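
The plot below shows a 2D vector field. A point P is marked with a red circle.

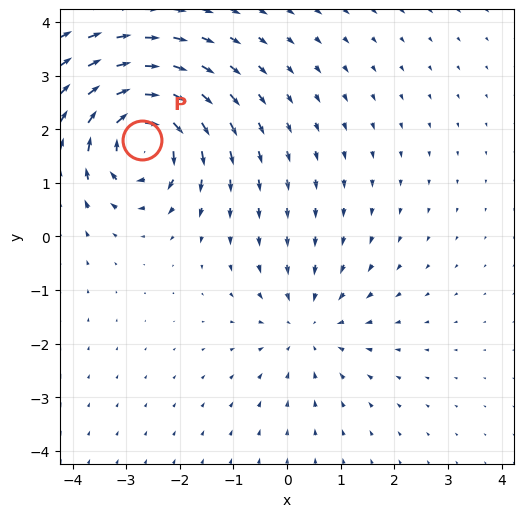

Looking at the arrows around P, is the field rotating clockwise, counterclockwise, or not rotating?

Near P at (-2.7, 1.8) the arrows circulate clockwise. The curl (z-component) there is about -7; negative curl means clockwise rotation.

clockwise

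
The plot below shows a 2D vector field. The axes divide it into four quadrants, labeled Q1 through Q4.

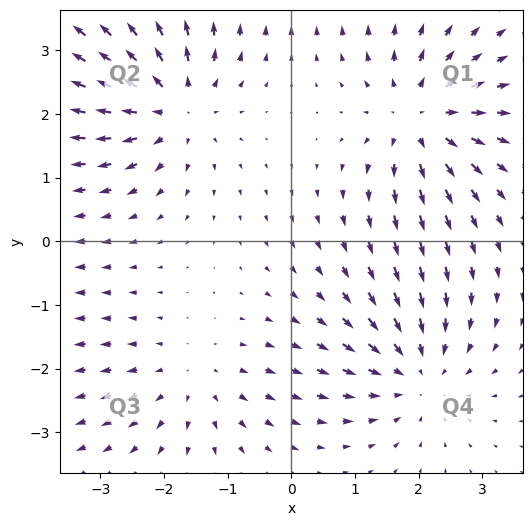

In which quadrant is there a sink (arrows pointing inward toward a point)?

The sink sits at approximately (2.0, -2.1), which lies in quadrant Q4. The divergence there is about -4, negative as expected for a sink.

Q4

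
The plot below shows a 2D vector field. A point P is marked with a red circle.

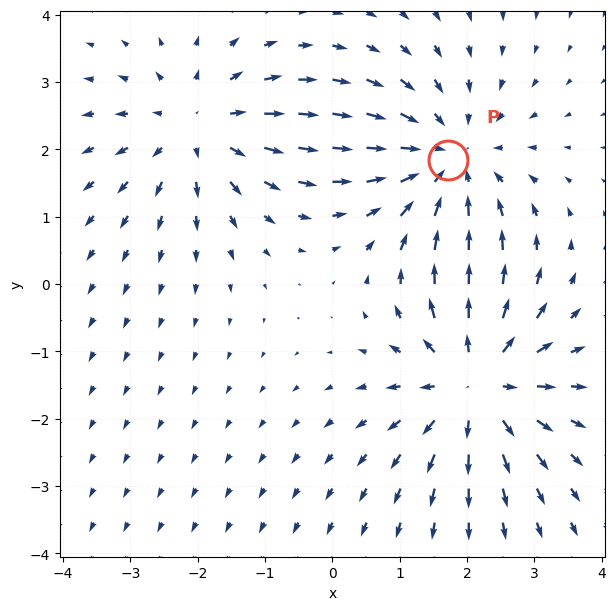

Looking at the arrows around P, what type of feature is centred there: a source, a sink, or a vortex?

At P (1.7, 1.8) the arrows converge inward. Divergence about -4, curl ≈0 — negative divergence with near-zero curl is a sink.

sink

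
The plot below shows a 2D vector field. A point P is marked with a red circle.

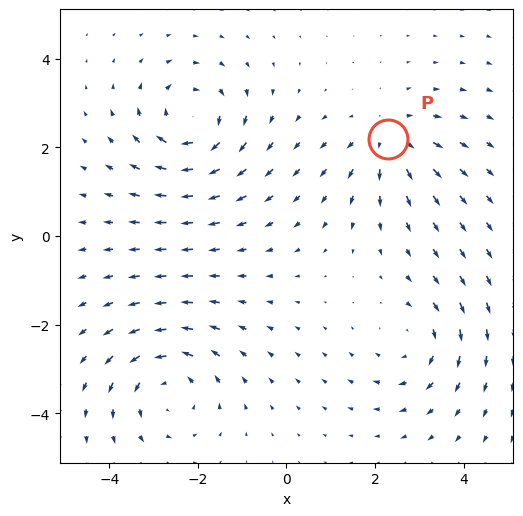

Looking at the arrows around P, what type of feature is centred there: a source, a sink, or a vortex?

At P (2.3, 2.2) the arrows spread outward. Divergence about +4, curl ≈0 — positive divergence with near-zero curl is a source.

source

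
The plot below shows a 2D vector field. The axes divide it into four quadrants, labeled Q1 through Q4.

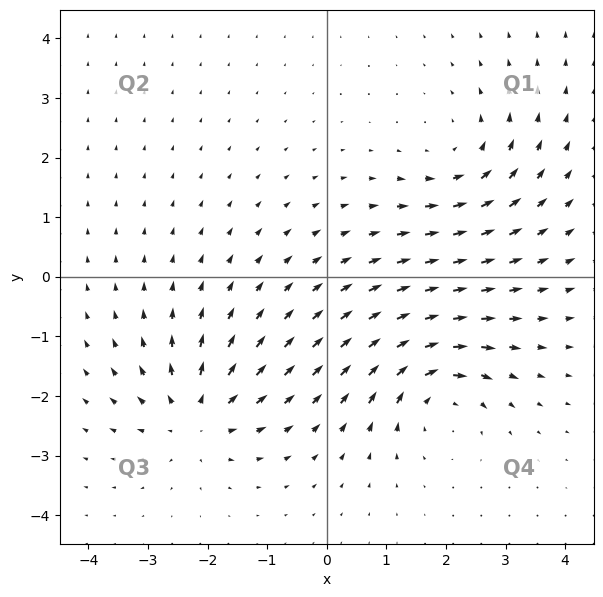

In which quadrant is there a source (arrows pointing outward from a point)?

The source sits at approximately (-2.2, -2.3), which lies in quadrant Q3. The divergence there is about +5, positive as expected for a source.

Q3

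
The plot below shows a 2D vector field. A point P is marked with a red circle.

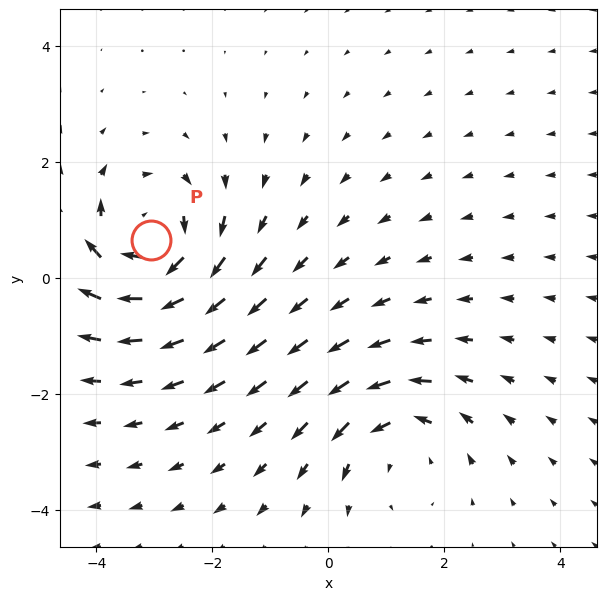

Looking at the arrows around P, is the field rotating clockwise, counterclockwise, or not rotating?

clockwise

Near P at (-3.1, 0.7) the arrows circulate clockwise. The curl (z-component) there is about -4; negative curl means clockwise rotation.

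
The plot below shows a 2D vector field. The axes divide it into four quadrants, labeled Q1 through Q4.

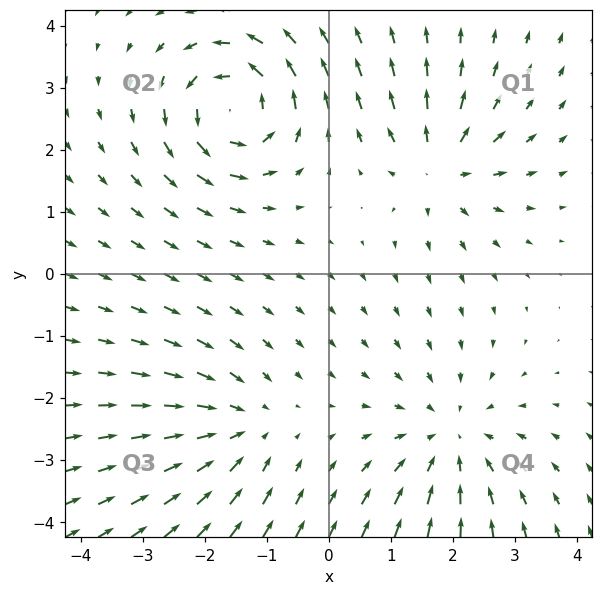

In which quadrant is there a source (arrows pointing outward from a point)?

The source sits at approximately (1.8, 1.7), which lies in quadrant Q1. The divergence there is about +5, positive as expected for a source.

Q1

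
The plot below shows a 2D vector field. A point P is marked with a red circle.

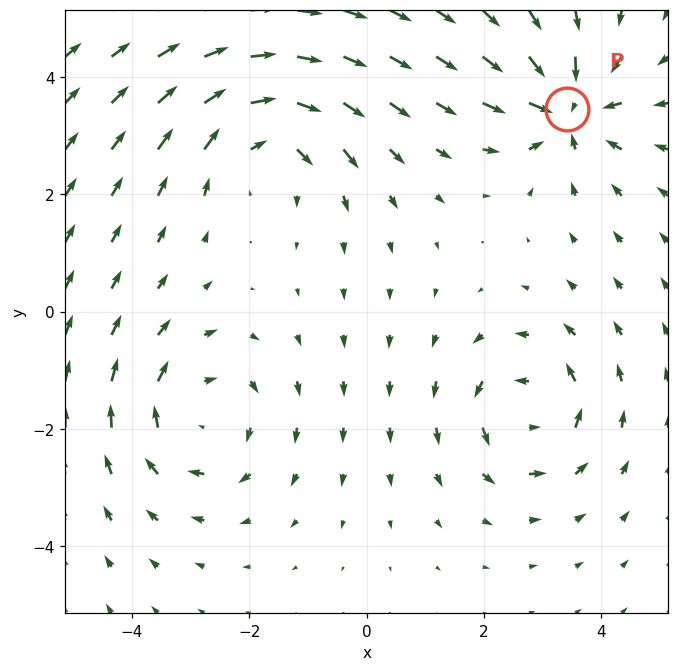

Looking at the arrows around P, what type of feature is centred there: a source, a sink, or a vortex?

At P (3.4, 3.5) the arrows converge inward. Divergence about -5, curl ≈0 — negative divergence with near-zero curl is a sink.

sink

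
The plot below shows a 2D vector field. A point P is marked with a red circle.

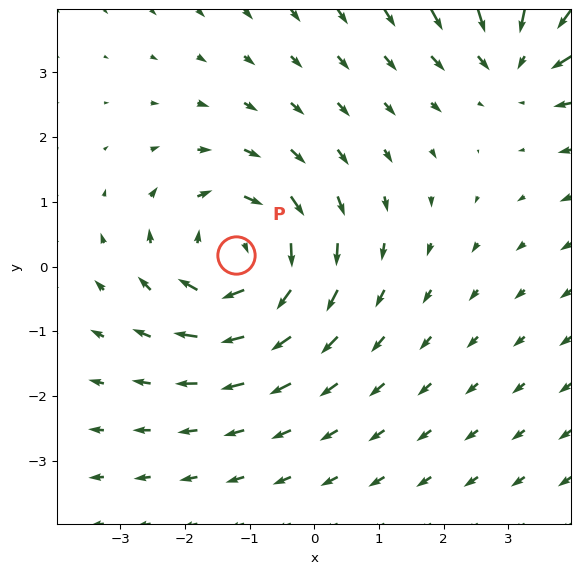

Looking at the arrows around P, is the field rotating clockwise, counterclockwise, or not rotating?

clockwise

Near P at (-1.2, 0.2) the arrows circulate clockwise. The curl (z-component) there is about -3; negative curl means clockwise rotation.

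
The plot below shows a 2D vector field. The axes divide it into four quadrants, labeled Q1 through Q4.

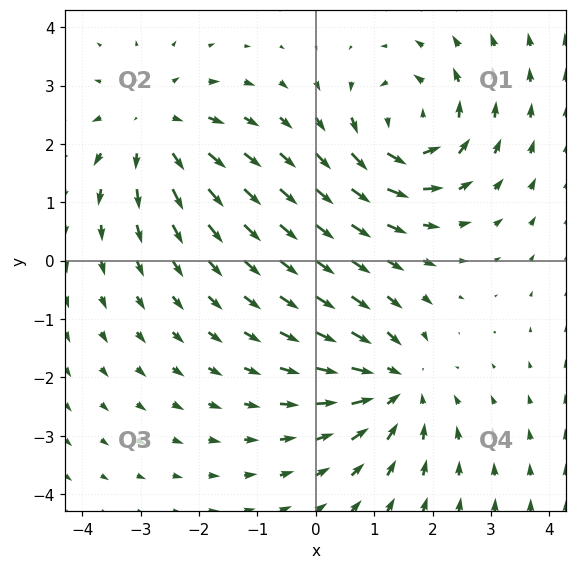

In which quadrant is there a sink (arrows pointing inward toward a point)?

Q4

The sink sits at approximately (1.4, -2.1), which lies in quadrant Q4. The divergence there is about -4, negative as expected for a sink.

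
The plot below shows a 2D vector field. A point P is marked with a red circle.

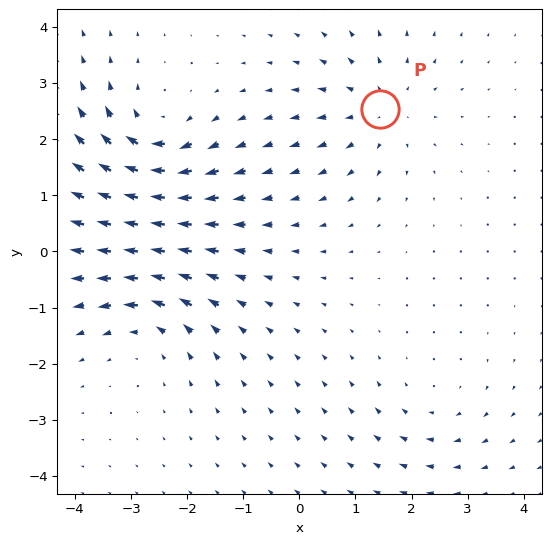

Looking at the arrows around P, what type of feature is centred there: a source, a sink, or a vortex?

At P (1.4, 2.5) the arrows spread outward. Divergence about +4, curl ≈0 — positive divergence with near-zero curl is a source.

source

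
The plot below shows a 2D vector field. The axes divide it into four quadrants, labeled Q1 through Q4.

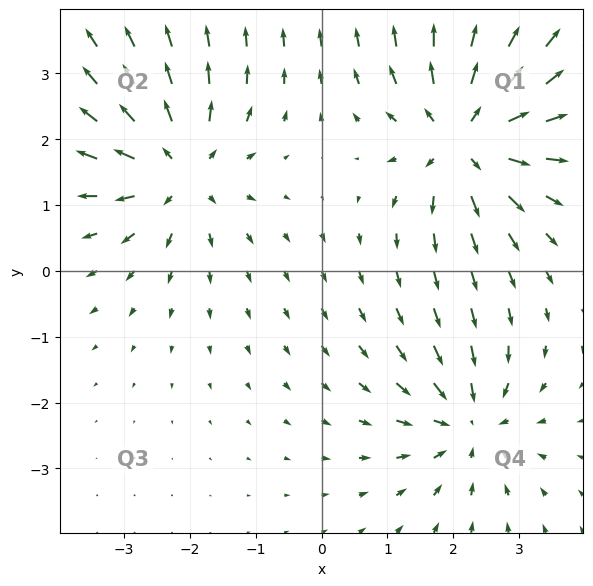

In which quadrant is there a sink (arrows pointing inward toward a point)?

Q4

The sink sits at approximately (2.2, -2.3), which lies in quadrant Q4. The divergence there is about -3, negative as expected for a sink.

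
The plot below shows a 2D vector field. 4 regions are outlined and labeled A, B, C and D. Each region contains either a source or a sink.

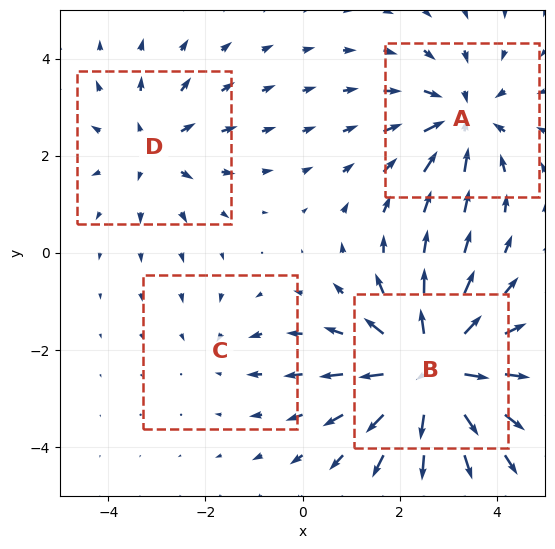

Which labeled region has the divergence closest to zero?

C

Divergence at each region's feature centre — A: about -5, B: about +8, C: about -2, D: about +3. Region C is closest to zero.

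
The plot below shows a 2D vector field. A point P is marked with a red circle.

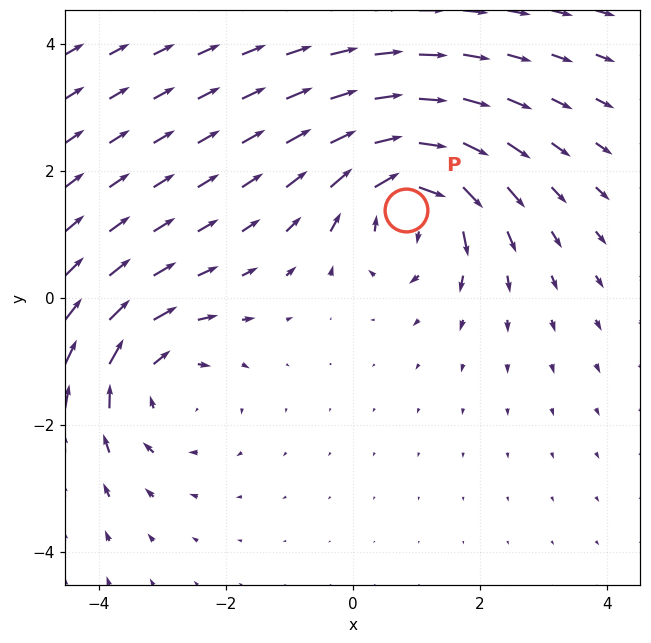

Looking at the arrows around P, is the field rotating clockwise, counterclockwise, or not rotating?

Near P at (0.8, 1.4) the arrows circulate clockwise. The curl (z-component) there is about -5; negative curl means clockwise rotation.

clockwise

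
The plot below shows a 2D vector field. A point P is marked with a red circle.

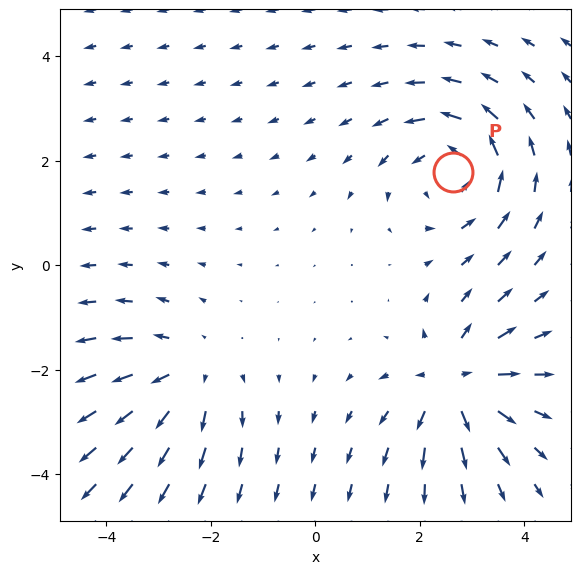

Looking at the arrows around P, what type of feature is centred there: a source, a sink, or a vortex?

At P (2.6, 1.8) the arrows circulate counterclockwise. Divergence ≈0, curl about +3 — near-zero divergence with nonzero curl is a vortex.

vortex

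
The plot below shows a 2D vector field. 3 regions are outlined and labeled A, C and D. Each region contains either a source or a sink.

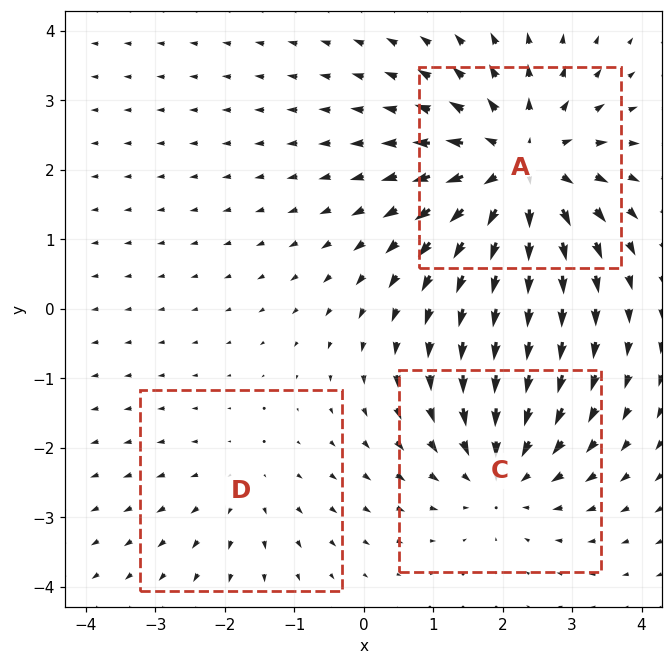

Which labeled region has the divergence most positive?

A

Divergence at each region's feature centre — A: about +5, C: about -3, D: about +2. Region A is most positive.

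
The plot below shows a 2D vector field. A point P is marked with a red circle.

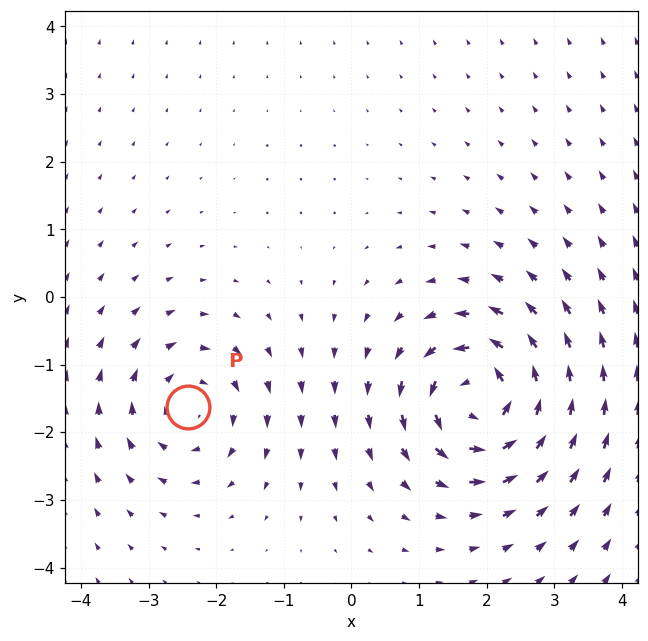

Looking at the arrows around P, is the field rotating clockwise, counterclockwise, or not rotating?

Near P at (-2.4, -1.6) the arrows circulate clockwise. The curl (z-component) there is about -4; negative curl means clockwise rotation.

clockwise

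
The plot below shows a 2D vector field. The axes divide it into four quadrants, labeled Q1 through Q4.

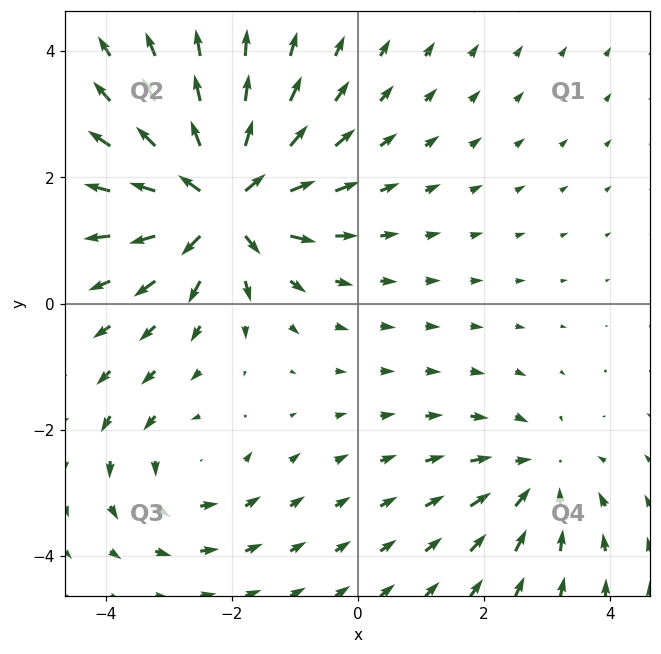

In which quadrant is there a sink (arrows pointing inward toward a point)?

Q4

The sink sits at approximately (2.9, -2.7), which lies in quadrant Q4. The divergence there is about -3, negative as expected for a sink.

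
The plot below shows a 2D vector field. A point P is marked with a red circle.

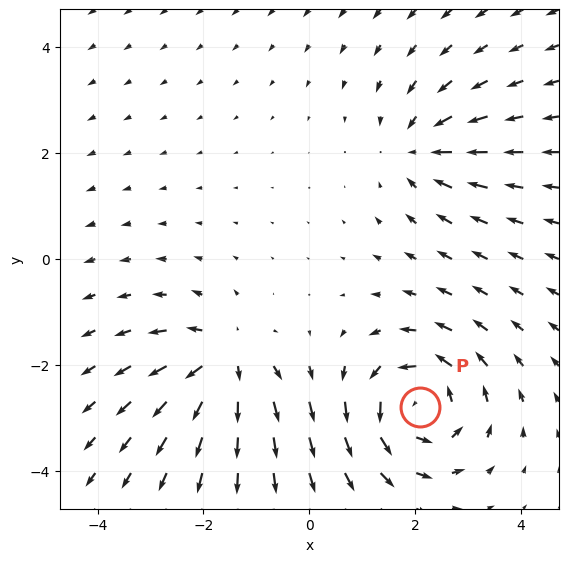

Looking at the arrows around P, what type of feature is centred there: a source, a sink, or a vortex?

vortex

At P (2.1, -2.8) the arrows circulate counterclockwise. Divergence ≈0, curl about +4 — near-zero divergence with nonzero curl is a vortex.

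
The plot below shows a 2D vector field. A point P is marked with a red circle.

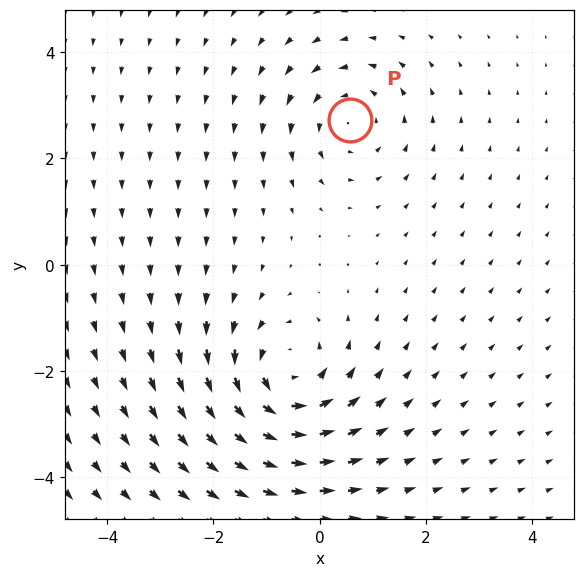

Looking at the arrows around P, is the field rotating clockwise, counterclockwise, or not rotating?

Near P at (0.6, 2.7) the arrows circulate counterclockwise. The curl (z-component) there is about +3; positive curl means counterclockwise rotation.

counterclockwise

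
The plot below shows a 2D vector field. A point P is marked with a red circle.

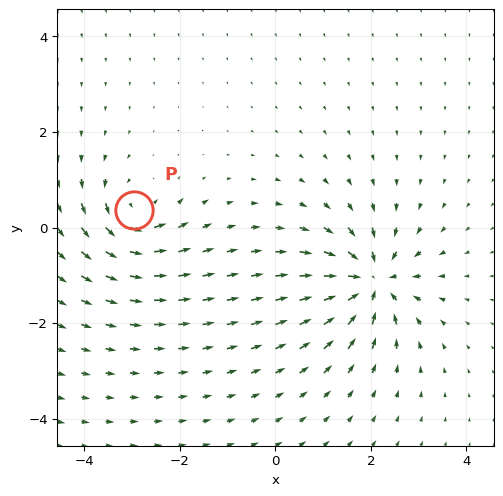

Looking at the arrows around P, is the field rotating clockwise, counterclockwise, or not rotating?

Near P at (-3.0, 0.4) the arrows circulate counterclockwise. The curl (z-component) there is about +5; positive curl means counterclockwise rotation.

counterclockwise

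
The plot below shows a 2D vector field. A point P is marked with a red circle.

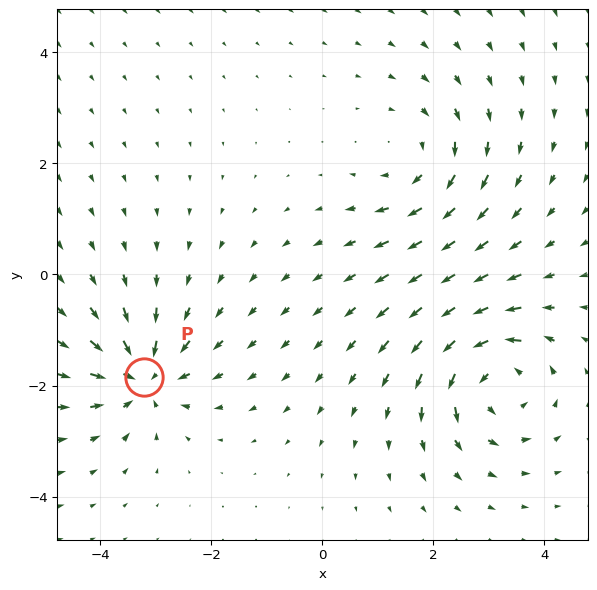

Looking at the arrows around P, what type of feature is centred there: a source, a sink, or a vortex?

At P (-3.2, -1.8) the arrows converge inward. Divergence about -4, curl ≈0 — negative divergence with near-zero curl is a sink.

sink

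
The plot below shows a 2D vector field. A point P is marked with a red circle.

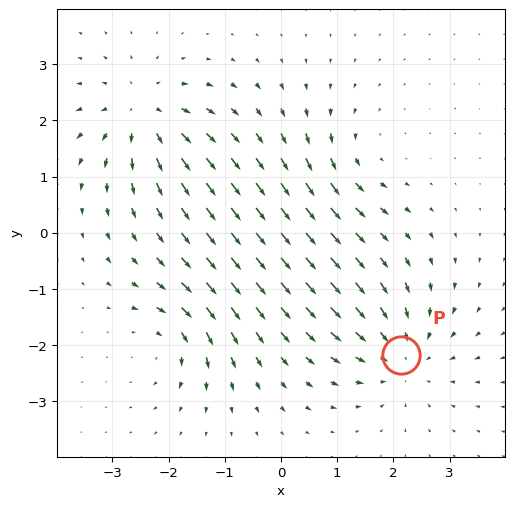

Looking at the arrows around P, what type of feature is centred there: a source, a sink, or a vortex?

sink

At P (2.1, -2.2) the arrows converge inward. Divergence about -4, curl ≈0 — negative divergence with near-zero curl is a sink.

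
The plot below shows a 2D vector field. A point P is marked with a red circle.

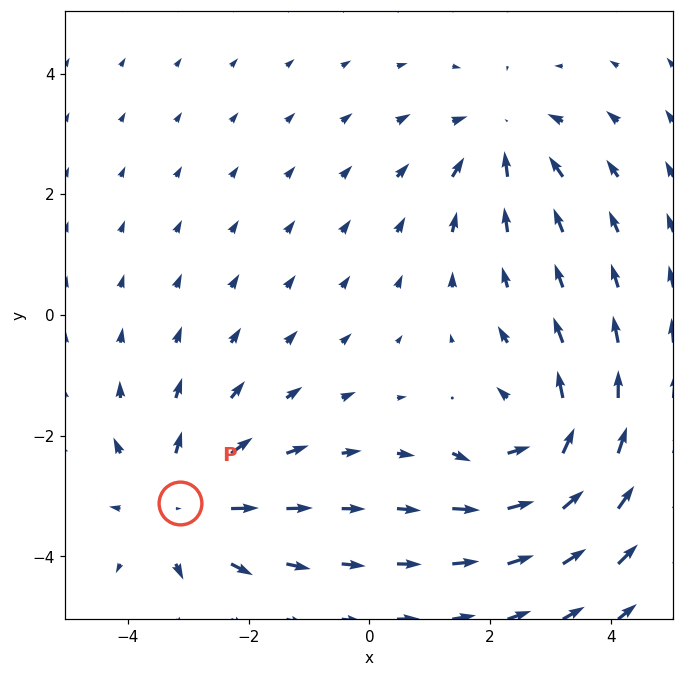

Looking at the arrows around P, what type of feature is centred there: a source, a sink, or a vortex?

At P (-3.1, -3.1) the arrows spread outward. Divergence about +4, curl ≈0 — positive divergence with near-zero curl is a source.

source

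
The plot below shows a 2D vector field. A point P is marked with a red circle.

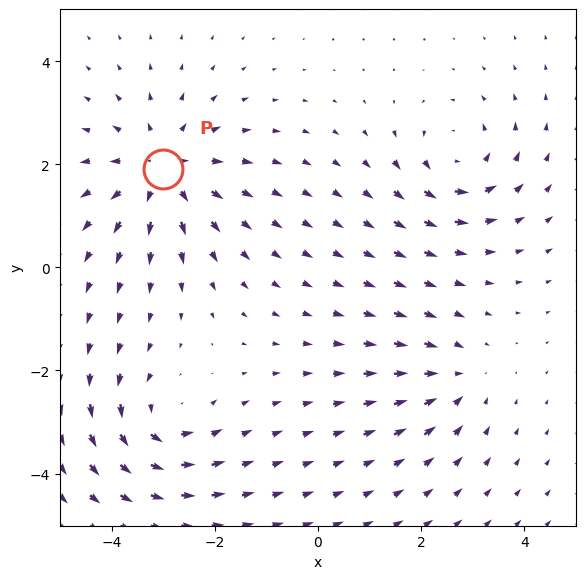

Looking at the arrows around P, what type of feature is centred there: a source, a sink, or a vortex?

source

At P (-3.0, 1.9) the arrows spread outward. Divergence about +5, curl ≈0 — positive divergence with near-zero curl is a source.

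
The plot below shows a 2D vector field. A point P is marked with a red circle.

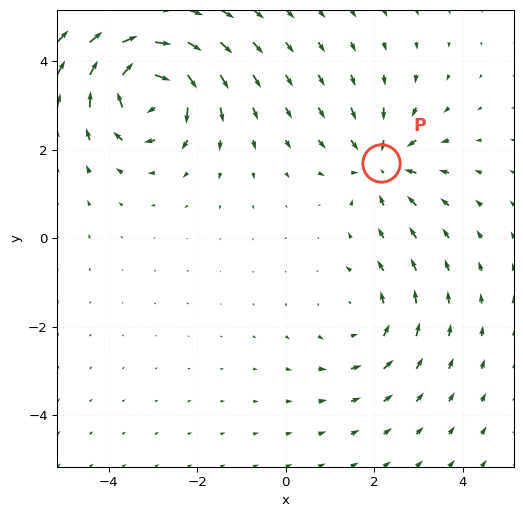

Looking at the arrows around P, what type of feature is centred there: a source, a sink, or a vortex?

sink

At P (2.2, 1.7) the arrows converge inward. Divergence about -3, curl ≈0 — negative divergence with near-zero curl is a sink.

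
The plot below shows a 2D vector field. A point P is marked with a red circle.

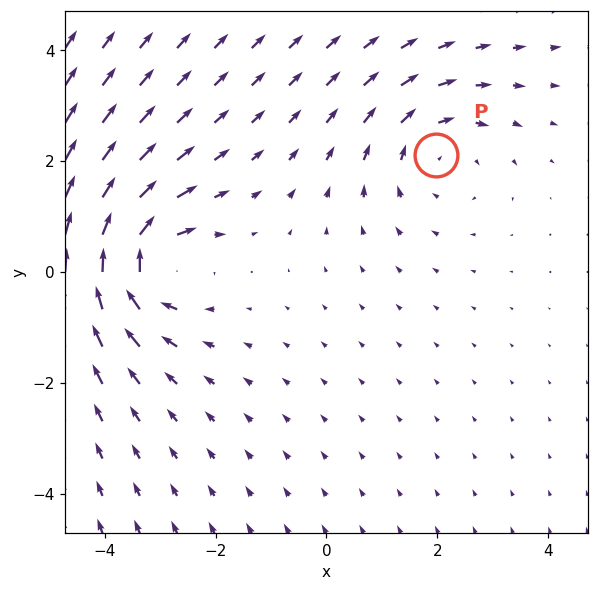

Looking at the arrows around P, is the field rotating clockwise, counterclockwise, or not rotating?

clockwise

Near P at (2.0, 2.1) the arrows circulate clockwise. The curl (z-component) there is about -2; negative curl means clockwise rotation.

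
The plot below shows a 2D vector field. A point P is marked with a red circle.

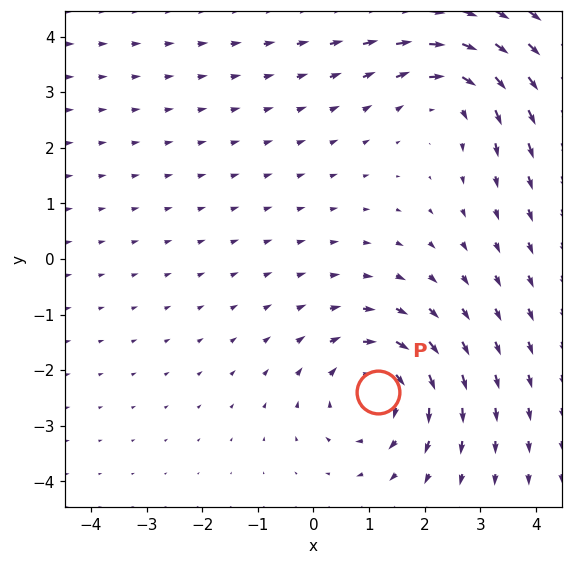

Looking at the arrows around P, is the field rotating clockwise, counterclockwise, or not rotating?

clockwise

Near P at (1.2, -2.4) the arrows circulate clockwise. The curl (z-component) there is about -3; negative curl means clockwise rotation.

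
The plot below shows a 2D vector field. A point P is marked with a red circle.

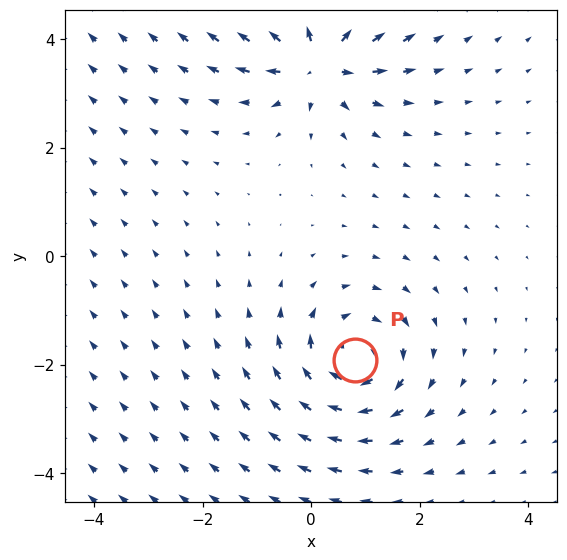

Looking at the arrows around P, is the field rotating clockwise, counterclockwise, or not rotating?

Near P at (0.8, -1.9) the arrows circulate clockwise. The curl (z-component) there is about -5; negative curl means clockwise rotation.

clockwise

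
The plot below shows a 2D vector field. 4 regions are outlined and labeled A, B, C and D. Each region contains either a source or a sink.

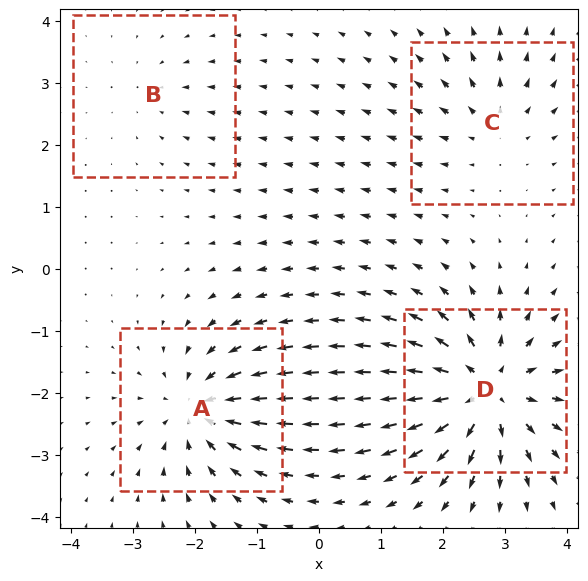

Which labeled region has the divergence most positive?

Divergence at each region's feature centre — A: about -6, B: about -2, C: about +4, D: about +9. Region D is most positive.

D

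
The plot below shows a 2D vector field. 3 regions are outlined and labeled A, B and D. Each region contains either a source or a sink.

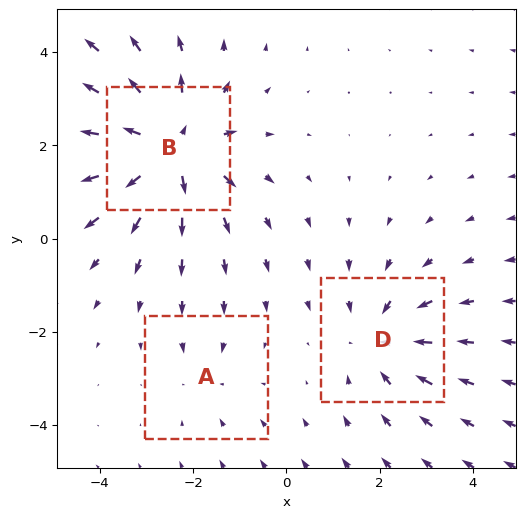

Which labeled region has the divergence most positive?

B

Divergence at each region's feature centre — A: about -2, B: about +5, D: about -3. Region B is most positive.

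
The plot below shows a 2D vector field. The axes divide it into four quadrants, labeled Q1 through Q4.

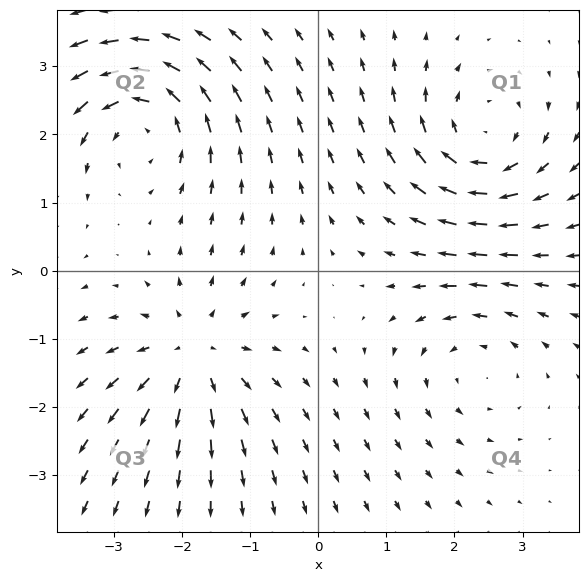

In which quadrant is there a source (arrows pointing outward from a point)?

The source sits at approximately (-1.8, -1.2), which lies in quadrant Q3. The divergence there is about +4, positive as expected for a source.

Q3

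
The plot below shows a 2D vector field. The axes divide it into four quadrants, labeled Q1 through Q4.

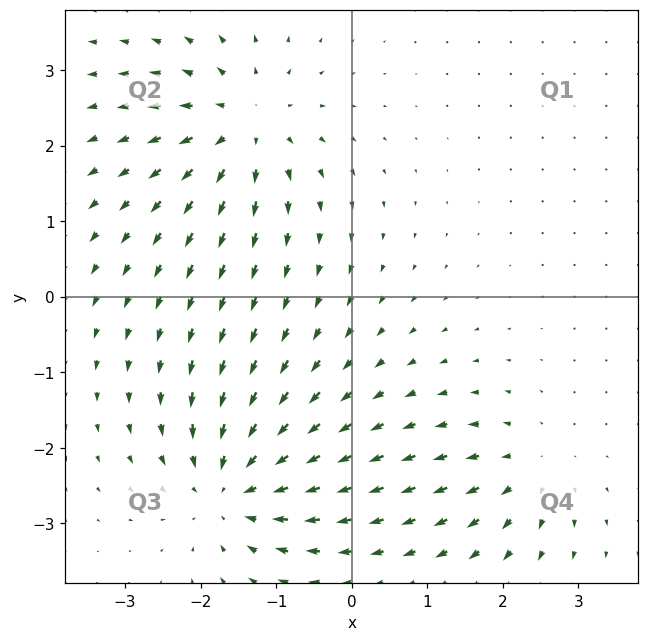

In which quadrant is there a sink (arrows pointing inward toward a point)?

Q3

The sink sits at approximately (-1.6, -2.5), which lies in quadrant Q3. The divergence there is about -6, negative as expected for a sink.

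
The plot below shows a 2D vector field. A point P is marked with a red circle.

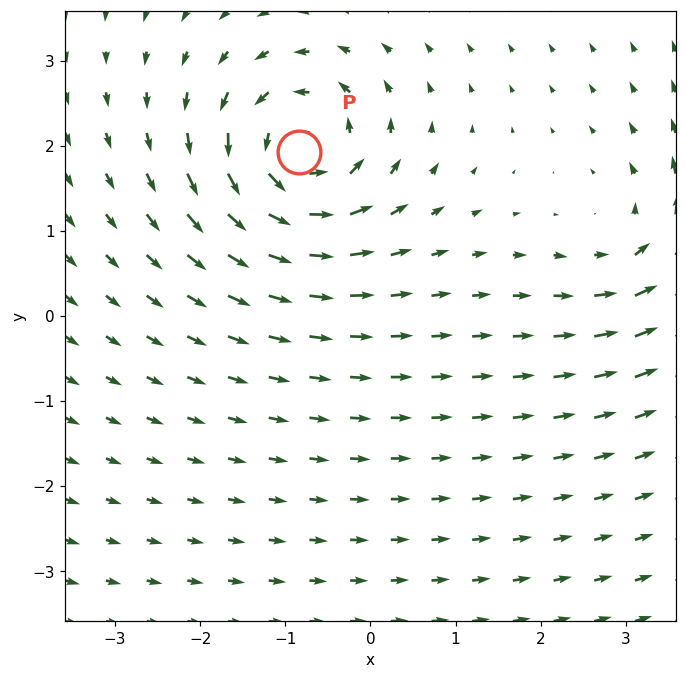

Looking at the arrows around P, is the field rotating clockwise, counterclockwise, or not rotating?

counterclockwise

Near P at (-0.8, 1.9) the arrows circulate counterclockwise. The curl (z-component) there is about +6; positive curl means counterclockwise rotation.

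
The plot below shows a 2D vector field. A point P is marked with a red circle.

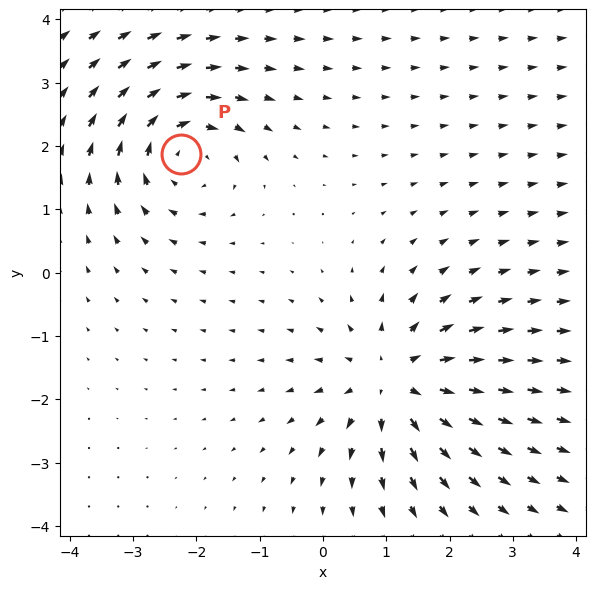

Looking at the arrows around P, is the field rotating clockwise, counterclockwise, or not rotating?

clockwise

Near P at (-2.2, 1.9) the arrows circulate clockwise. The curl (z-component) there is about -4; negative curl means clockwise rotation.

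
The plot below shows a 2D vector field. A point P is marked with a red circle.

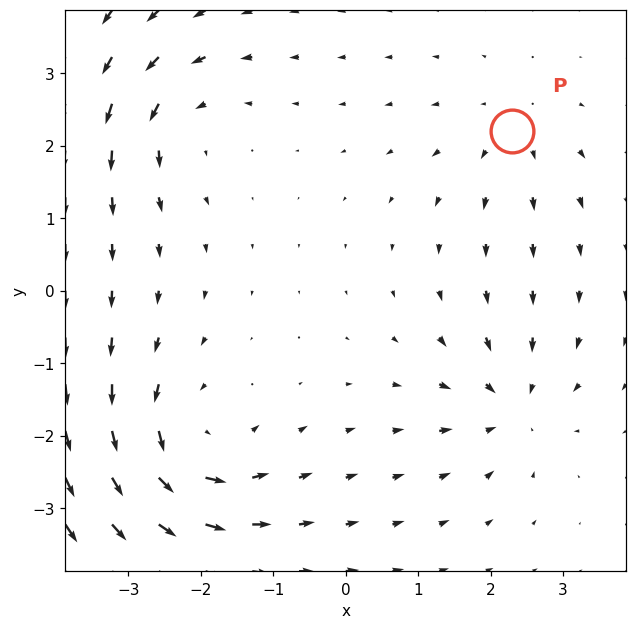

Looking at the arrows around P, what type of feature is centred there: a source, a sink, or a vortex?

source

At P (2.3, 2.2) the arrows spread outward. Divergence about +2, curl ≈0 — positive divergence with near-zero curl is a source.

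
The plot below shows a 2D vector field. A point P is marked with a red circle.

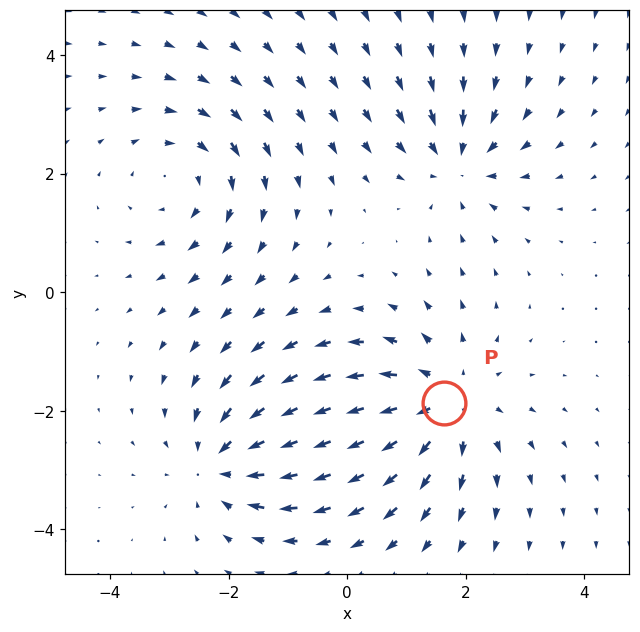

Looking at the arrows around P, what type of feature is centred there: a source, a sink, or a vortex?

At P (1.6, -1.9) the arrows spread outward. Divergence about +4, curl ≈0 — positive divergence with near-zero curl is a source.

source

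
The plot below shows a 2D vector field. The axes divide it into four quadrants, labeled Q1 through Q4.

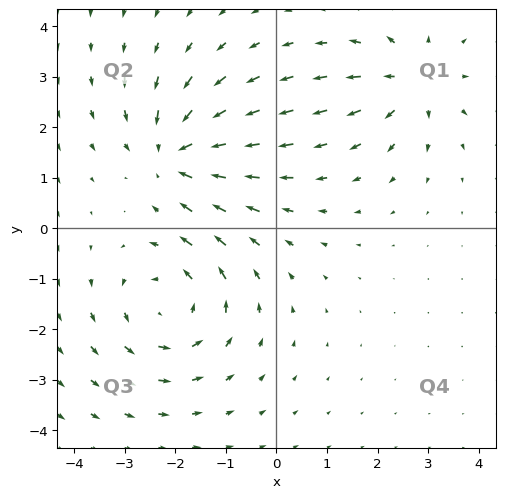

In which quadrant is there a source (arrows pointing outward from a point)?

The source sits at approximately (2.7, 2.9), which lies in quadrant Q1. The divergence there is about +4, positive as expected for a source.

Q1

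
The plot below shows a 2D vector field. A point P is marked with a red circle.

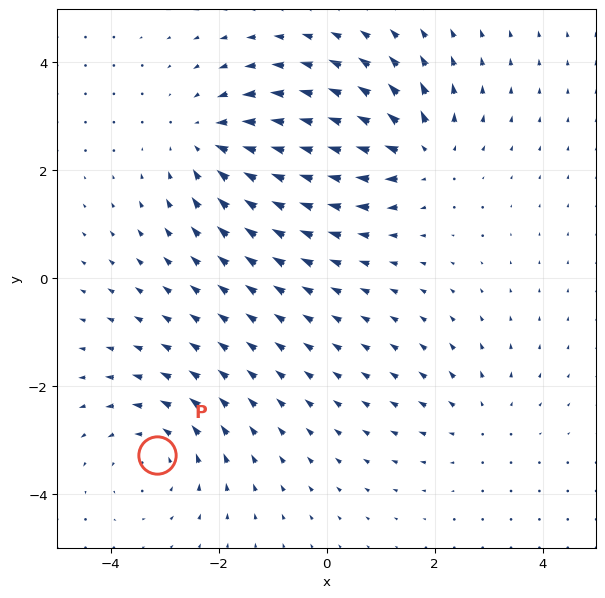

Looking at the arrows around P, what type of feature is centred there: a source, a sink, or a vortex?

At P (-3.1, -3.3) the arrows circulate counterclockwise. Divergence ≈0, curl about +3 — near-zero divergence with nonzero curl is a vortex.

vortex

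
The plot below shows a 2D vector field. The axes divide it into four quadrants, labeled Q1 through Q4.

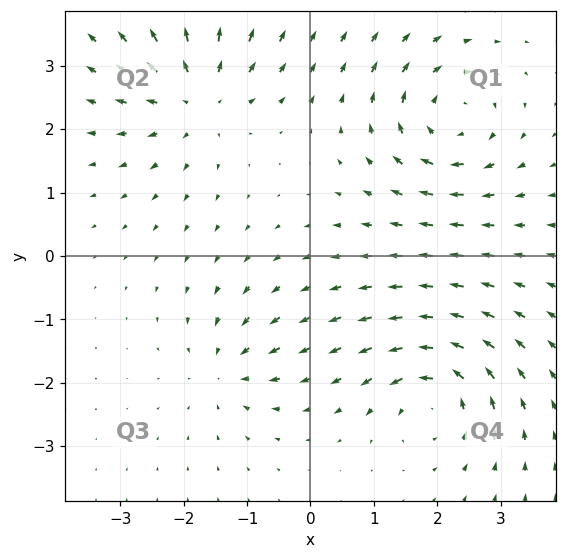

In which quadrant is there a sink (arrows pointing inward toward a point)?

The sink sits at approximately (-1.3, -1.8), which lies in quadrant Q3. The divergence there is about -4, negative as expected for a sink.

Q3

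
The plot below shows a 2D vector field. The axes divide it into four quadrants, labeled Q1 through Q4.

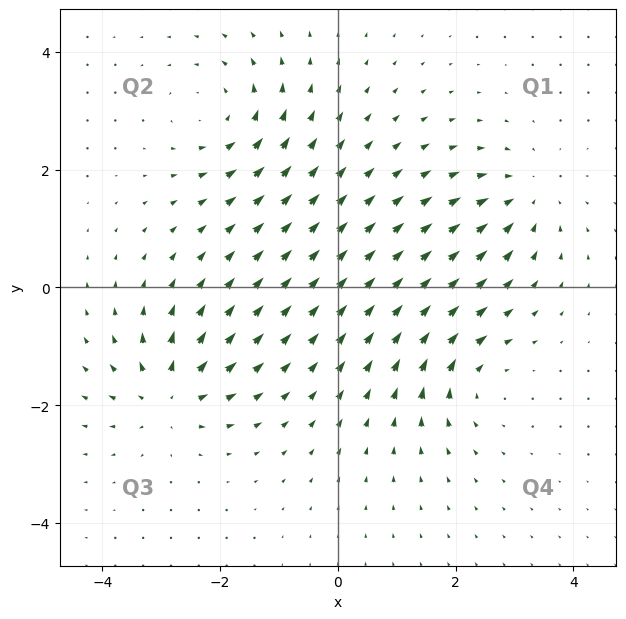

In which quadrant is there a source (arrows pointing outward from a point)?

Q3

The source sits at approximately (-2.9, -1.8), which lies in quadrant Q3. The divergence there is about +6, positive as expected for a source.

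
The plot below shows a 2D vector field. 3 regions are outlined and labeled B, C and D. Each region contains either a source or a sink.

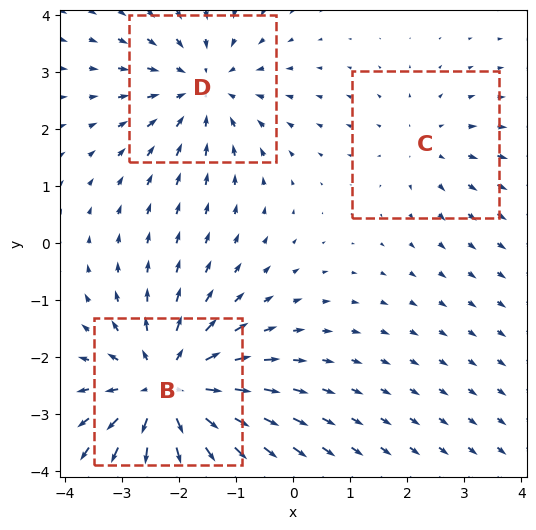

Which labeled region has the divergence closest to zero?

Divergence at each region's feature centre — B: about +4, C: about +2, D: about -3. Region C is closest to zero.

C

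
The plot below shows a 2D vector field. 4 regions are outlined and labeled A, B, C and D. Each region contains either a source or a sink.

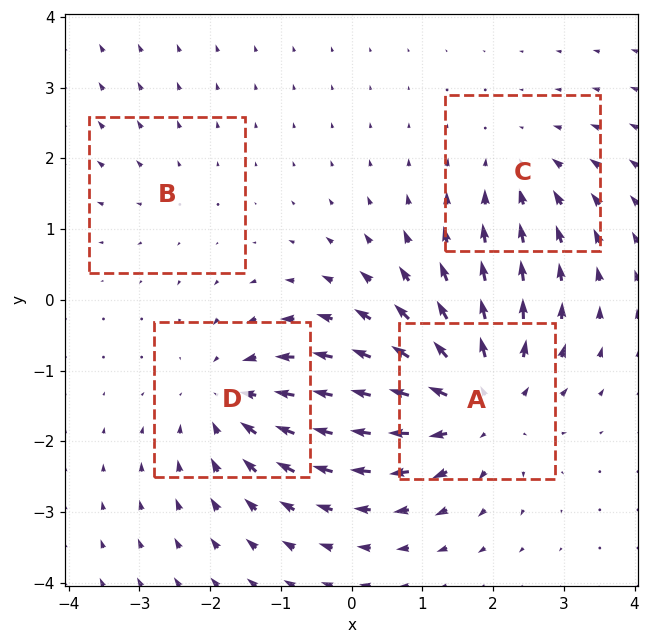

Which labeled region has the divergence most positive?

A

Divergence at each region's feature centre — A: about +6, B: about +2, C: about -3, D: about -4. Region A is most positive.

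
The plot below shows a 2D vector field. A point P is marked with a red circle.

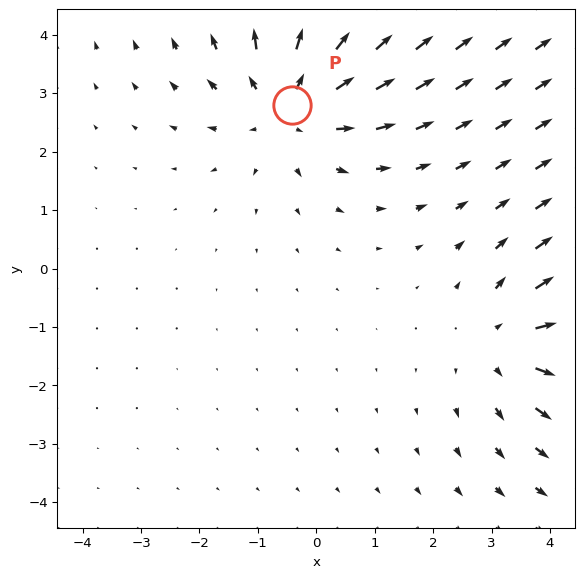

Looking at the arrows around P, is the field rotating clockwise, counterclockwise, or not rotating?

not rotating

Near P at (-0.4, 2.8) the arrows show no circulation. The curl there is ≈0.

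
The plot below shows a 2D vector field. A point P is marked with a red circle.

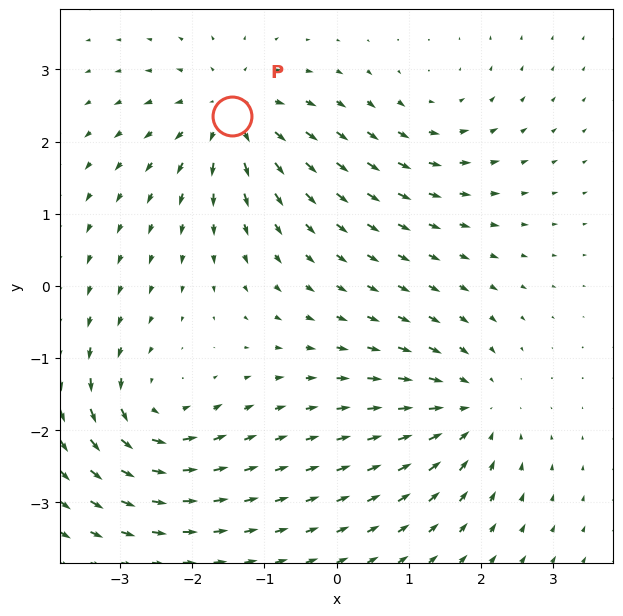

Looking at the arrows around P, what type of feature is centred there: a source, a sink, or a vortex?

source

At P (-1.5, 2.4) the arrows spread outward. Divergence about +4, curl ≈0 — positive divergence with near-zero curl is a source.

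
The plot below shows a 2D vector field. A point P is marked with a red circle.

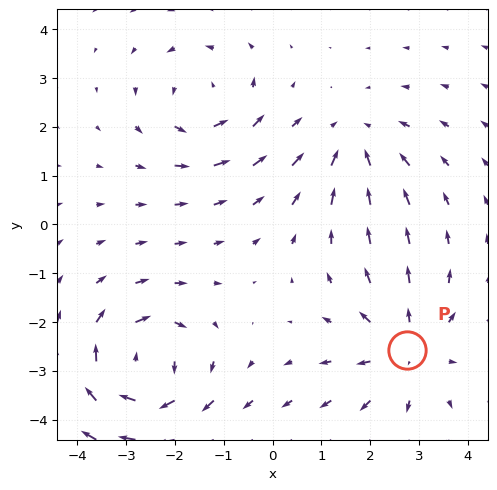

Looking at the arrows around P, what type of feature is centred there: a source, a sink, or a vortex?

At P (2.8, -2.6) the arrows spread outward. Divergence about +4, curl ≈0 — positive divergence with near-zero curl is a source.

source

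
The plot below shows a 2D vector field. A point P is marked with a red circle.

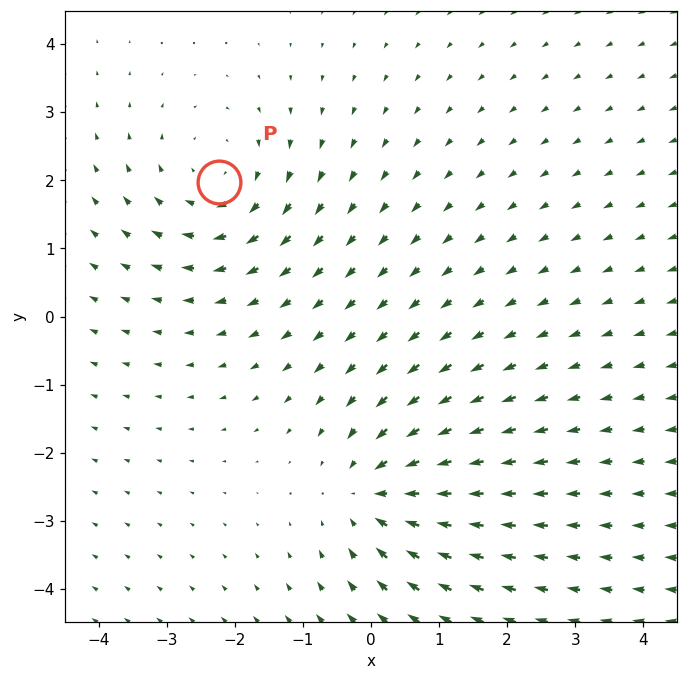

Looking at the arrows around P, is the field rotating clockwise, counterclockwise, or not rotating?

Near P at (-2.2, 2.0) the arrows circulate clockwise. The curl (z-component) there is about -2; negative curl means clockwise rotation.

clockwise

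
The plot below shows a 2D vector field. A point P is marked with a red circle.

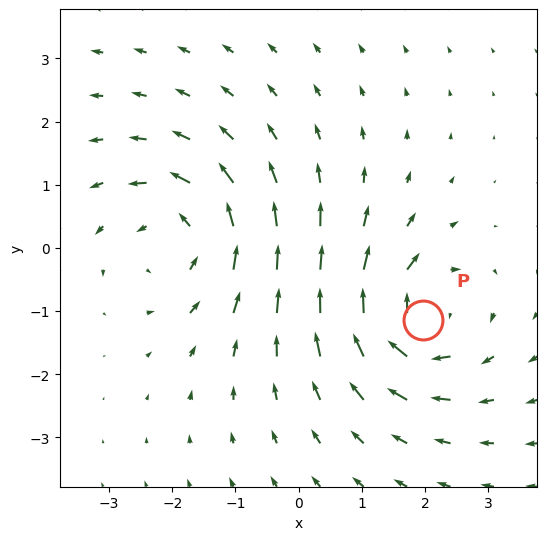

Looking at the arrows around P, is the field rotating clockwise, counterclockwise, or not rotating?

Near P at (2.0, -1.1) the arrows circulate clockwise. The curl (z-component) there is about -5; negative curl means clockwise rotation.

clockwise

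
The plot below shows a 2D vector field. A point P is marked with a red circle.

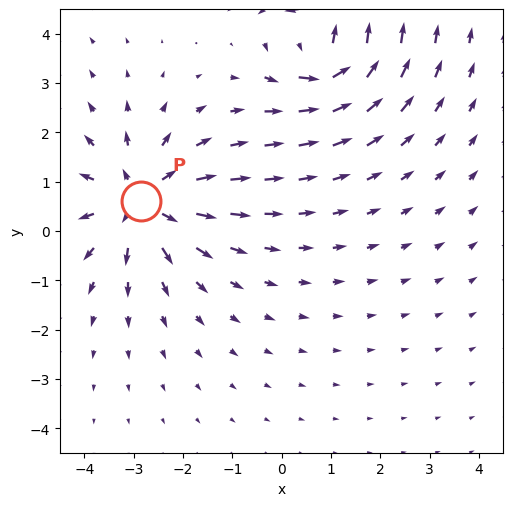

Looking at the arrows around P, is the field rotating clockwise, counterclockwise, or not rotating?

Near P at (-2.9, 0.6) the arrows show no circulation. The curl there is ≈0.

not rotating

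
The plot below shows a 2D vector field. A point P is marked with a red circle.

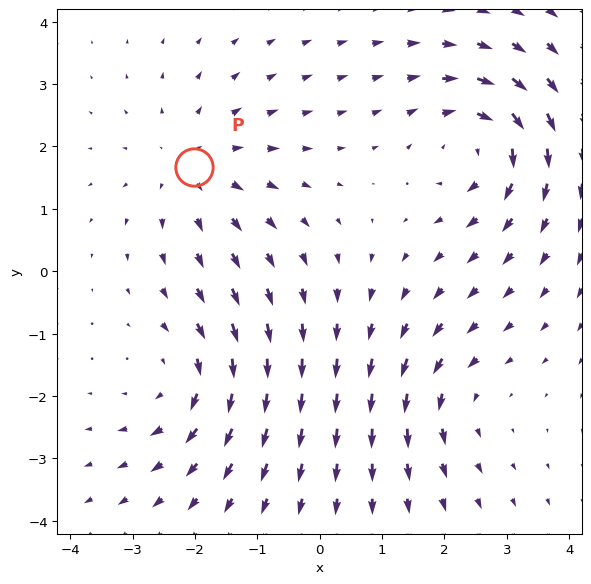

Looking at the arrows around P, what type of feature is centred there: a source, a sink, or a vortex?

source

At P (-2.0, 1.7) the arrows spread outward. Divergence about +4, curl ≈0 — positive divergence with near-zero curl is a source.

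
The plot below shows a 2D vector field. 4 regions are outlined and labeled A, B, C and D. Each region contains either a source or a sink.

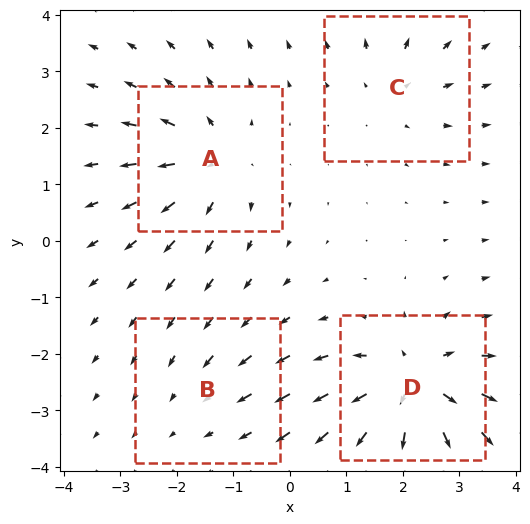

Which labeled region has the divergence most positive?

Divergence at each region's feature centre — A: about +5, B: about -2, C: about +3, D: about +7. Region D is most positive.

D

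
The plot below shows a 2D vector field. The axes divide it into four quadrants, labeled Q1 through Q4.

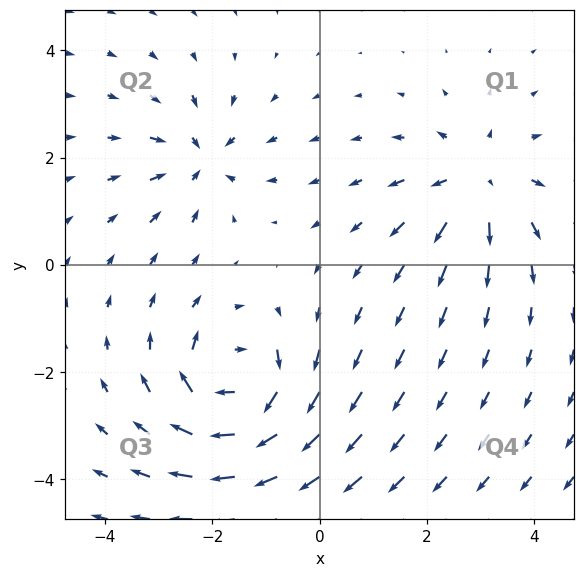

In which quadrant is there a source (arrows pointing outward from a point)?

Q1

The source sits at approximately (3.0, 1.5), which lies in quadrant Q1. The divergence there is about +4, positive as expected for a source.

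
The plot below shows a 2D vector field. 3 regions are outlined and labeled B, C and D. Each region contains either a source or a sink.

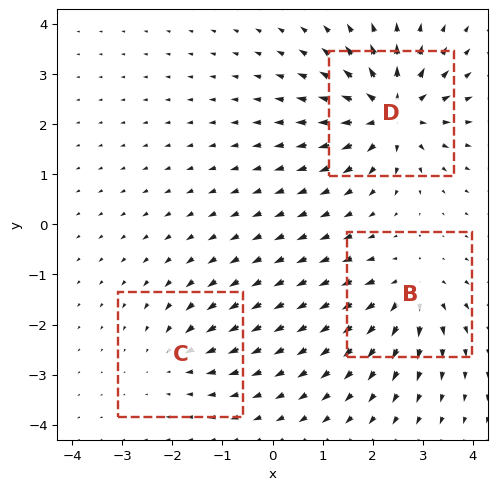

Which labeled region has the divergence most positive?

Divergence at each region's feature centre — B: about +4, C: about -2, D: about +6. Region D is most positive.

D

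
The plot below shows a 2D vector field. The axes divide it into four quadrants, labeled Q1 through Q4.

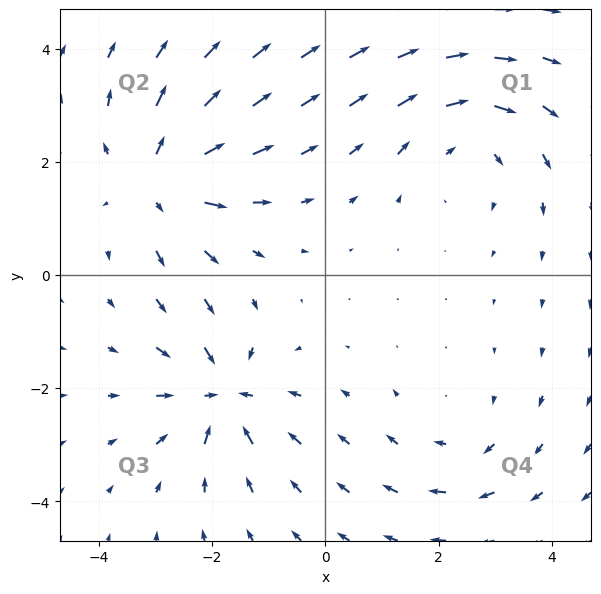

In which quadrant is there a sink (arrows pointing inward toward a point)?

Q3

The sink sits at approximately (-1.8, -2.1), which lies in quadrant Q3. The divergence there is about -6, negative as expected for a sink.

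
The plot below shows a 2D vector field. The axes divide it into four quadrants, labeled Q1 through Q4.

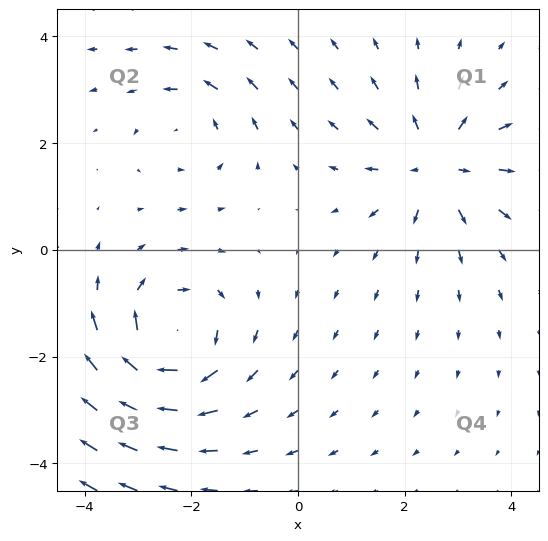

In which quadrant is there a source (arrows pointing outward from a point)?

The source sits at approximately (2.6, 1.6), which lies in quadrant Q1. The divergence there is about +3, positive as expected for a source.

Q1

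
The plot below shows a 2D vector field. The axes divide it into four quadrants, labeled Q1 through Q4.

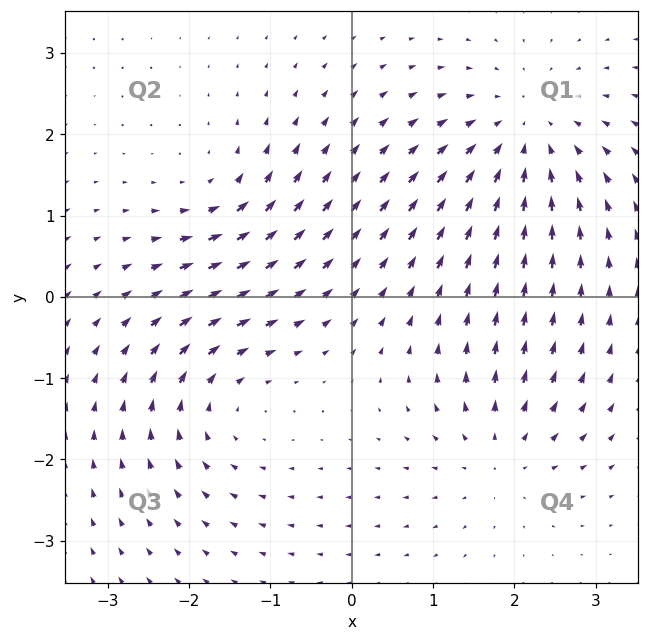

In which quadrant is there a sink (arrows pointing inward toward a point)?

Q1

The sink sits at approximately (2.1, 2.0), which lies in quadrant Q1. The divergence there is about -5, negative as expected for a sink.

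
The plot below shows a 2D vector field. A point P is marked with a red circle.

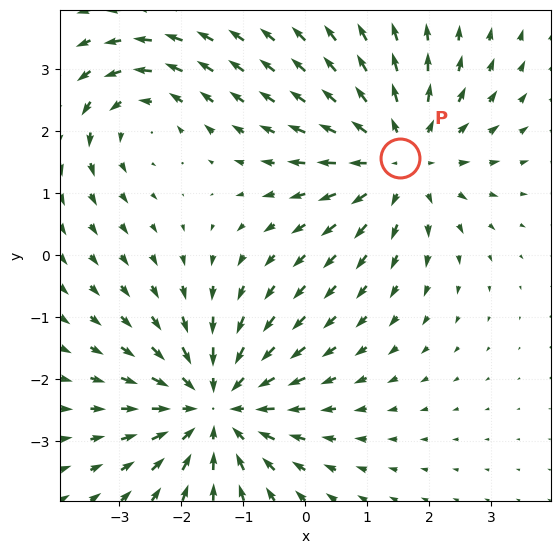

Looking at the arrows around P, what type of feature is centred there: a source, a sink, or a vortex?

At P (1.5, 1.6) the arrows spread outward. Divergence about +4, curl ≈0 — positive divergence with near-zero curl is a source.

source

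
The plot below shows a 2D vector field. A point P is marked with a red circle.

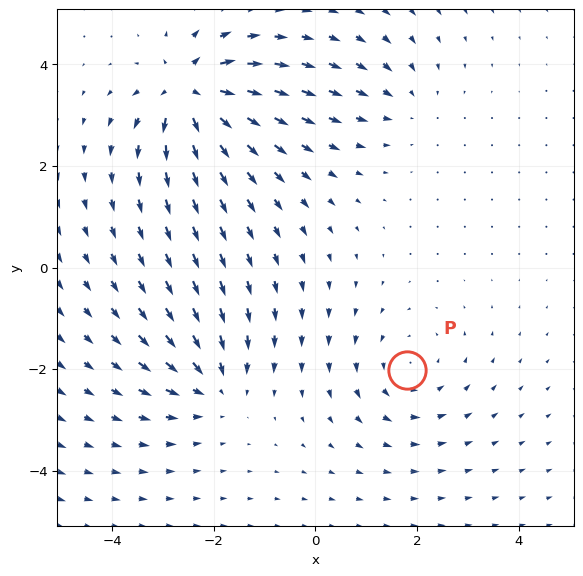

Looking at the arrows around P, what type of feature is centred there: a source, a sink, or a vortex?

vortex

At P (1.8, -2.0) the arrows circulate counterclockwise. Divergence ≈0, curl about +3 — near-zero divergence with nonzero curl is a vortex.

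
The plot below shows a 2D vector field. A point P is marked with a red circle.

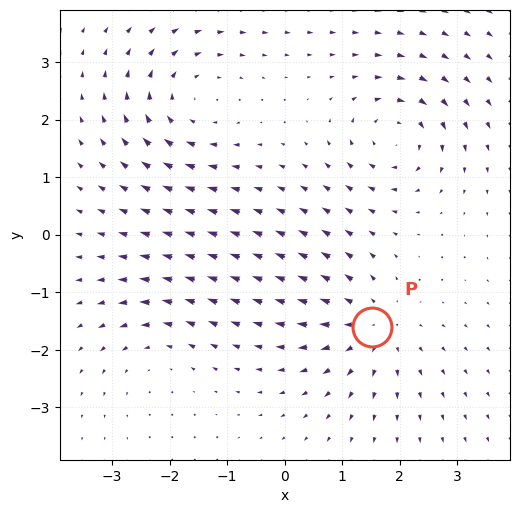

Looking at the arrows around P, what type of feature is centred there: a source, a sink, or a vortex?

source

At P (1.5, -1.6) the arrows spread outward. Divergence about +4, curl ≈0 — positive divergence with near-zero curl is a source.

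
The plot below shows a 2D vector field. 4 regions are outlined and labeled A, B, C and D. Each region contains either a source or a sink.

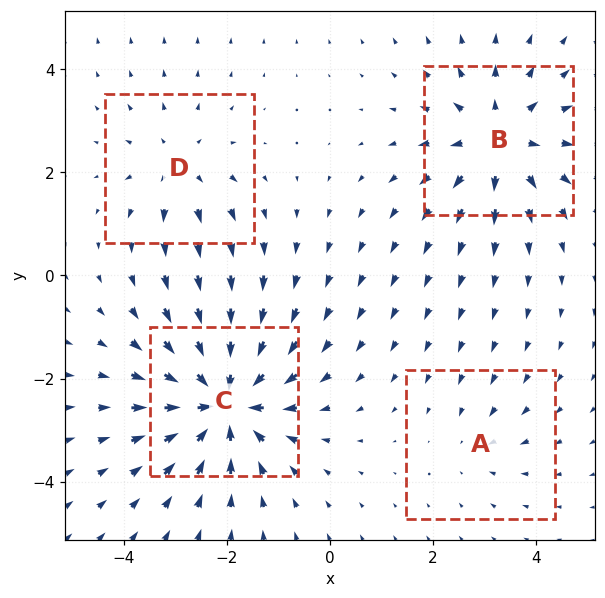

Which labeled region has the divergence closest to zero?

A

Divergence at each region's feature centre — A: about -2, B: about +5, C: about -7, D: about +3. Region A is closest to zero.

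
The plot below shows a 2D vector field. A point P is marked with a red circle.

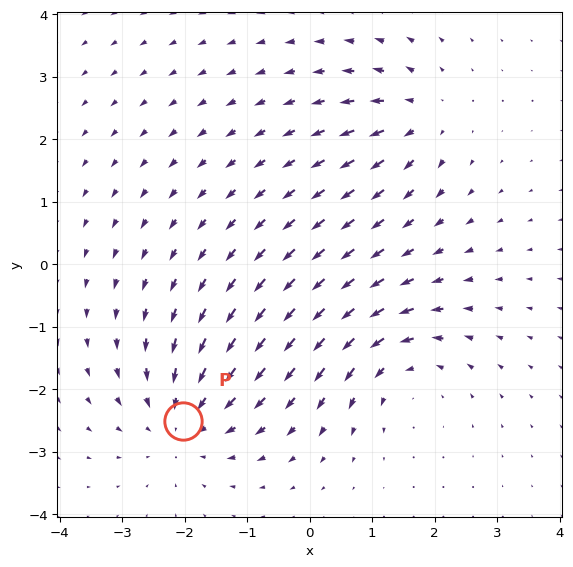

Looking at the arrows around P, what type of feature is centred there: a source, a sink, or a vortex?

At P (-2.0, -2.5) the arrows converge inward. Divergence about -4, curl ≈0 — negative divergence with near-zero curl is a sink.

sink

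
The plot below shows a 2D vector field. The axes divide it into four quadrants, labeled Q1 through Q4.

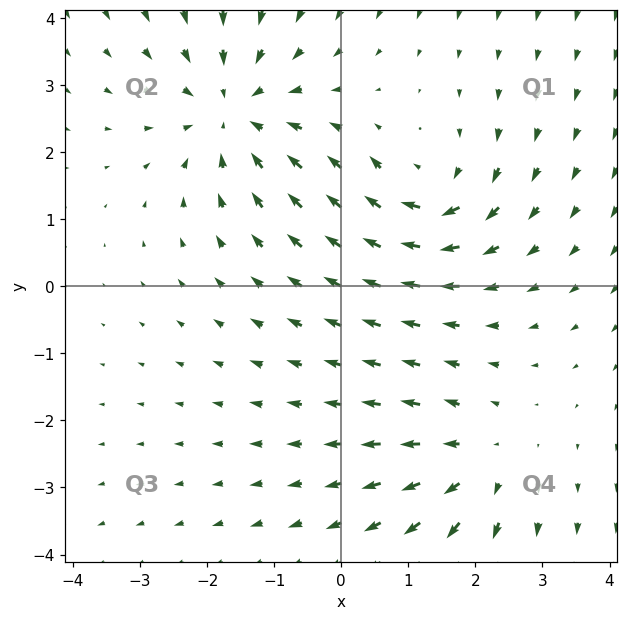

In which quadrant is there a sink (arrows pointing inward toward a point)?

The sink sits at approximately (-1.6, 2.6), which lies in quadrant Q2. The divergence there is about -4, negative as expected for a sink.

Q2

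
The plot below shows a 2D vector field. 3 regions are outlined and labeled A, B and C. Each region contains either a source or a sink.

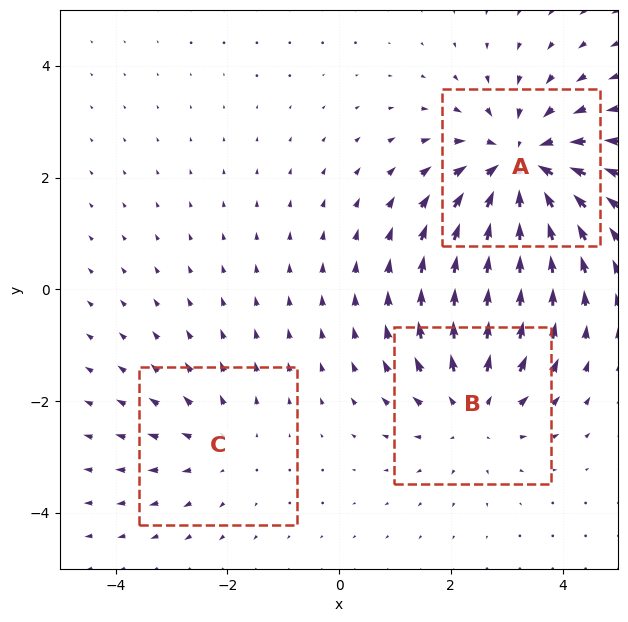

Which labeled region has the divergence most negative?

A

Divergence at each region's feature centre — A: about -4, B: about +3, C: about +2. Region A is most negative.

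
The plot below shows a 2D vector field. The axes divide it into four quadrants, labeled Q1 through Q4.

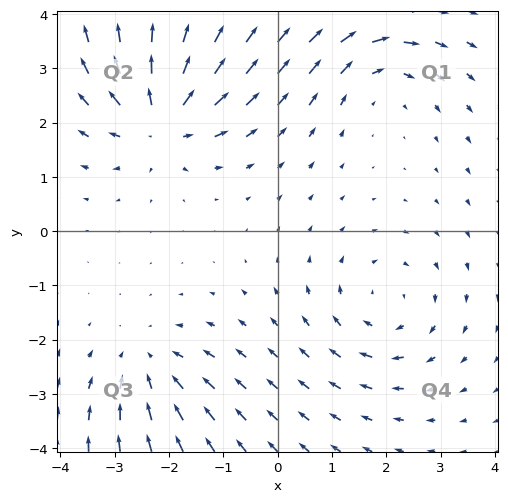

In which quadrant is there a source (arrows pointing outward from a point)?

The source sits at approximately (-2.2, 2.1), which lies in quadrant Q2. The divergence there is about +6, positive as expected for a source.

Q2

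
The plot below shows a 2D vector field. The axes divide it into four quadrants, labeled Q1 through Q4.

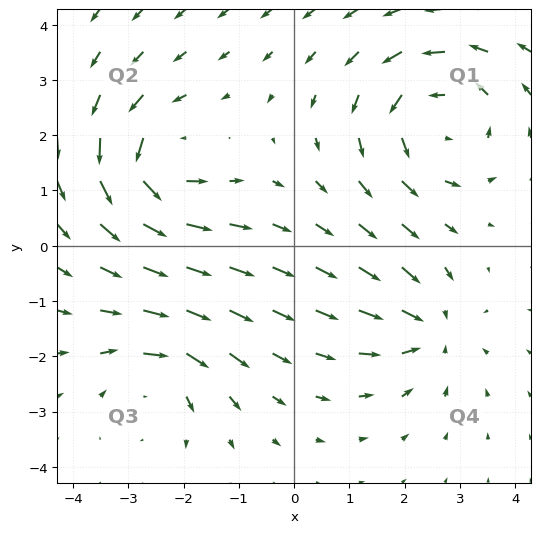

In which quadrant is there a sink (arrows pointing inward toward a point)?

The sink sits at approximately (2.4, -1.5), which lies in quadrant Q4. The divergence there is about -3, negative as expected for a sink.

Q4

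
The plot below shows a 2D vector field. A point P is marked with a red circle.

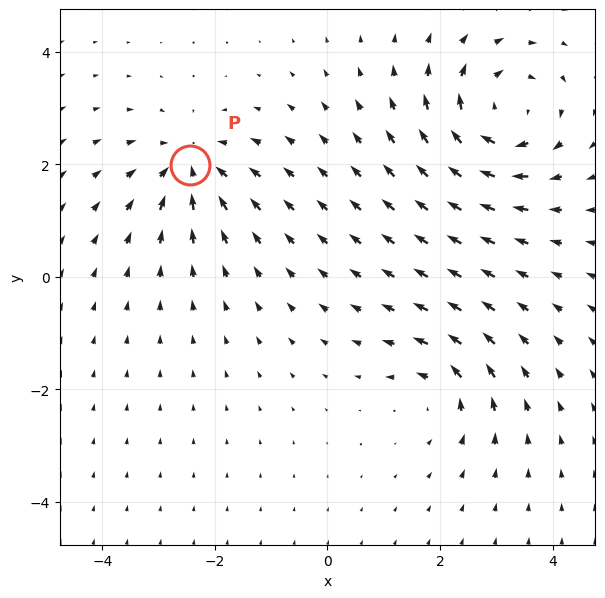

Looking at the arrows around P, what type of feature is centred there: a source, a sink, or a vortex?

sink

At P (-2.4, 2.0) the arrows converge inward. Divergence about -5, curl ≈0 — negative divergence with near-zero curl is a sink.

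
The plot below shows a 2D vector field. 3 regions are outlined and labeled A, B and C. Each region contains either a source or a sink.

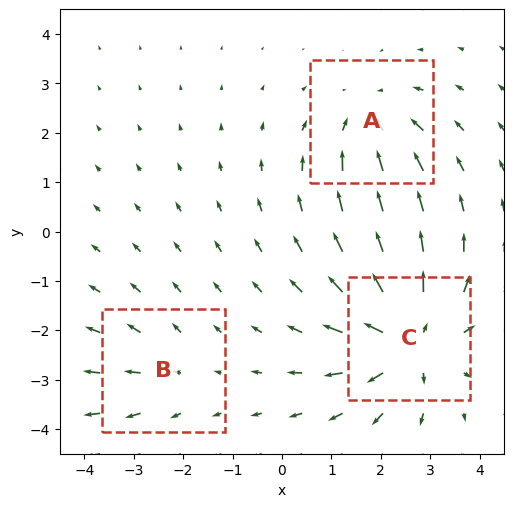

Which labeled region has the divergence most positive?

C

Divergence at each region's feature centre — A: about -3, B: about +2, C: about +5. Region C is most positive.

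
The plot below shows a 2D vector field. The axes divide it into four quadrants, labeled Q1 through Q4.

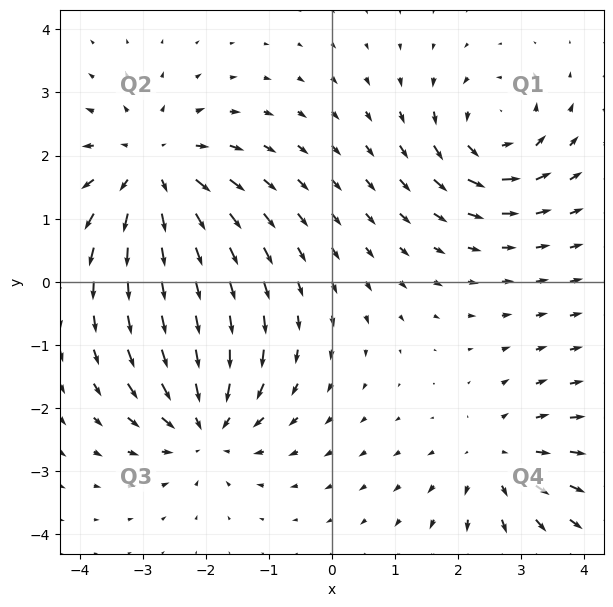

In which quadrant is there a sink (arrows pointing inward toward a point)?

The sink sits at approximately (-2.0, -2.3), which lies in quadrant Q3. The divergence there is about -5, negative as expected for a sink.

Q3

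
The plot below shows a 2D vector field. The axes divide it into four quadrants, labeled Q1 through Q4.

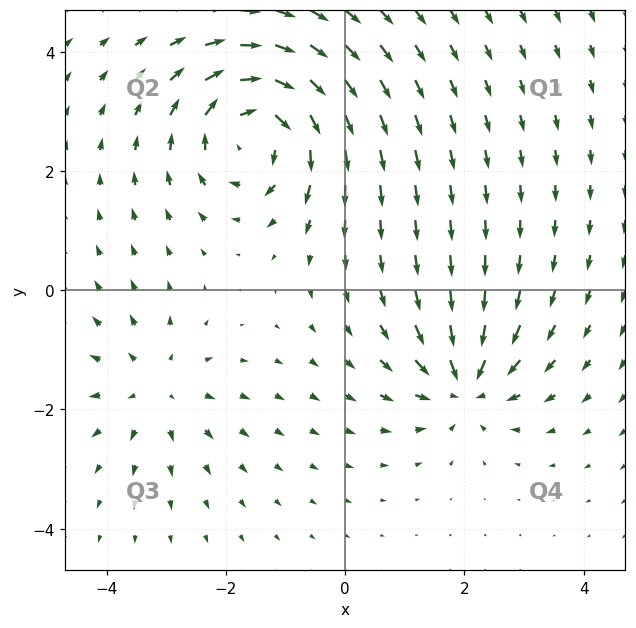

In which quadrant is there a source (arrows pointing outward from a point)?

Q3

The source sits at approximately (-3.2, -1.6), which lies in quadrant Q3. The divergence there is about +3, positive as expected for a source.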